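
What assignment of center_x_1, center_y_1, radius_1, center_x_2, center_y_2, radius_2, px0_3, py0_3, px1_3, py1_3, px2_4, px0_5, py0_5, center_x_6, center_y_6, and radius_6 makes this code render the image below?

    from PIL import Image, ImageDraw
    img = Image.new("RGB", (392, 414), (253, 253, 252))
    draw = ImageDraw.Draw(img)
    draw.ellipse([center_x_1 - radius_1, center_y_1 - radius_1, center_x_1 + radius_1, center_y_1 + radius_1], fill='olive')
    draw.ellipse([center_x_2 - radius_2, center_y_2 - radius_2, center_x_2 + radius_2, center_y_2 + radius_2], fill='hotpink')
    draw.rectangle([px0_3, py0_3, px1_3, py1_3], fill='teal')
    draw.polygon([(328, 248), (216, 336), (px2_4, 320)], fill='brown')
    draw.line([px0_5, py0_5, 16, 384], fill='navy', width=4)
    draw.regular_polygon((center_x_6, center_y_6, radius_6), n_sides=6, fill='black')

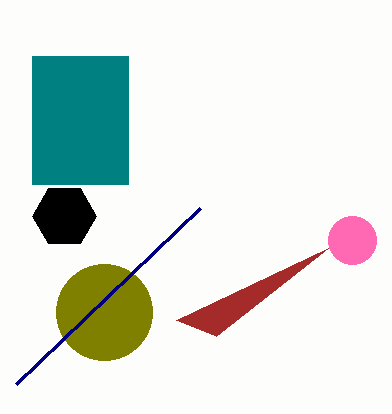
center_x_1 = 104, center_y_1 = 312, radius_1 = 48, center_x_2 = 352, center_y_2 = 240, radius_2 = 24, px0_3 = 32, py0_3 = 56, px1_3 = 128, py1_3 = 184, px2_4 = 176, px0_5 = 200, py0_5 = 208, center_x_6 = 64, center_y_6 = 216, radius_6 = 32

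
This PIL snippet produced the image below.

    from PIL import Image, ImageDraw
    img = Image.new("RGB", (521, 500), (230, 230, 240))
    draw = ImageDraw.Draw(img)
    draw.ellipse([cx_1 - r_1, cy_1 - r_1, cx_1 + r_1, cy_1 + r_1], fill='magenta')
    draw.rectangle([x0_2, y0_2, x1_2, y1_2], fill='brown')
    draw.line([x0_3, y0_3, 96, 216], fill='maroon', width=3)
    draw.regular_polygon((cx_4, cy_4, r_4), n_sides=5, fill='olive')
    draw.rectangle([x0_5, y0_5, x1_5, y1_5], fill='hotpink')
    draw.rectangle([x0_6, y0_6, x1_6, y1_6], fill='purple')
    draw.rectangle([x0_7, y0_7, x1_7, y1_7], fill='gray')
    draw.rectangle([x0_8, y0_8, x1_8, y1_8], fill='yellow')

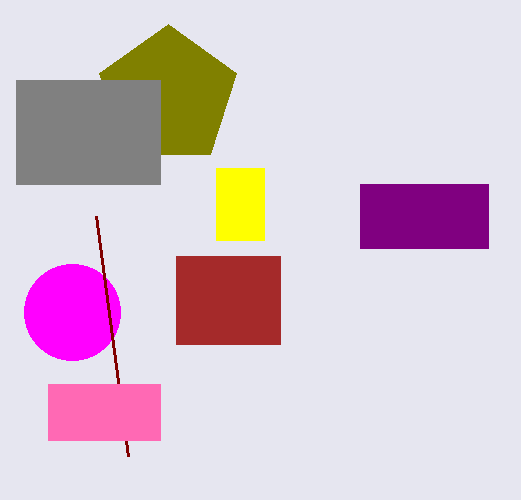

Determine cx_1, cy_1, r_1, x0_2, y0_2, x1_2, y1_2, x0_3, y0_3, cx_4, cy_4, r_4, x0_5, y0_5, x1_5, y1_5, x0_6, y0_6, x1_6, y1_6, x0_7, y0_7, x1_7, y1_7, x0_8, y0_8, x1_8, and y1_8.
cx_1 = 72
cy_1 = 312
r_1 = 48
x0_2 = 176
y0_2 = 256
x1_2 = 280
y1_2 = 344
x0_3 = 128
y0_3 = 456
cx_4 = 168
cy_4 = 96
r_4 = 72
x0_5 = 48
y0_5 = 384
x1_5 = 160
y1_5 = 440
x0_6 = 360
y0_6 = 184
x1_6 = 488
y1_6 = 248
x0_7 = 16
y0_7 = 80
x1_7 = 160
y1_7 = 184
x0_8 = 216
y0_8 = 168
x1_8 = 264
y1_8 = 240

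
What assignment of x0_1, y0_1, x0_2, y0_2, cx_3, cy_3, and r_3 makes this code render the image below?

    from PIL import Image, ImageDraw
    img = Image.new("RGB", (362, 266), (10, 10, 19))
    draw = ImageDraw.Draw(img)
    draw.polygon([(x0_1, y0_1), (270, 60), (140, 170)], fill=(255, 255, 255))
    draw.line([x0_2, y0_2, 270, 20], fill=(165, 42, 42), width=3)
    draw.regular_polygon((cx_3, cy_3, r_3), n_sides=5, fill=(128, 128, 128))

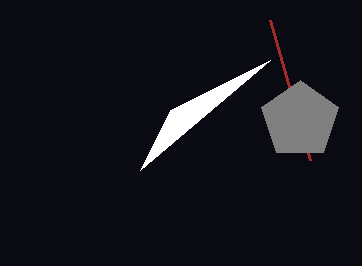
x0_1 = 170
y0_1 = 110
x0_2 = 310
y0_2 = 160
cx_3 = 300
cy_3 = 120
r_3 = 40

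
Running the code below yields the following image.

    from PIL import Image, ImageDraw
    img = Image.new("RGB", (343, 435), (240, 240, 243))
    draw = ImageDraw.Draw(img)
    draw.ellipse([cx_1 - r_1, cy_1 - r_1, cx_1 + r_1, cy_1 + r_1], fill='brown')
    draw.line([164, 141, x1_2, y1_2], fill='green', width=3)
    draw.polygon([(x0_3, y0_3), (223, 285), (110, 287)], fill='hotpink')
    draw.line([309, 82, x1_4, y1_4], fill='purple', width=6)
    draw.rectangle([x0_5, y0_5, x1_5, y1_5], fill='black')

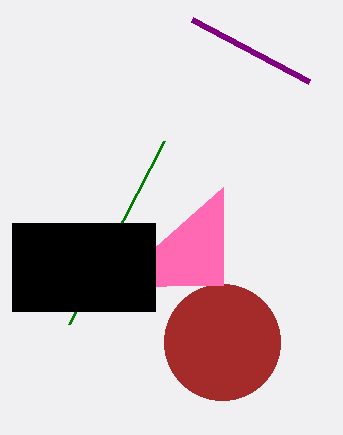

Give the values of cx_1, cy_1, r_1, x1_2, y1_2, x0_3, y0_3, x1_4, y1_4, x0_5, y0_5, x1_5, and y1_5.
cx_1 = 222, cy_1 = 342, r_1 = 58, x1_2 = 69, y1_2 = 324, x0_3 = 223, y0_3 = 187, x1_4 = 192, y1_4 = 20, x0_5 = 12, y0_5 = 223, x1_5 = 155, y1_5 = 311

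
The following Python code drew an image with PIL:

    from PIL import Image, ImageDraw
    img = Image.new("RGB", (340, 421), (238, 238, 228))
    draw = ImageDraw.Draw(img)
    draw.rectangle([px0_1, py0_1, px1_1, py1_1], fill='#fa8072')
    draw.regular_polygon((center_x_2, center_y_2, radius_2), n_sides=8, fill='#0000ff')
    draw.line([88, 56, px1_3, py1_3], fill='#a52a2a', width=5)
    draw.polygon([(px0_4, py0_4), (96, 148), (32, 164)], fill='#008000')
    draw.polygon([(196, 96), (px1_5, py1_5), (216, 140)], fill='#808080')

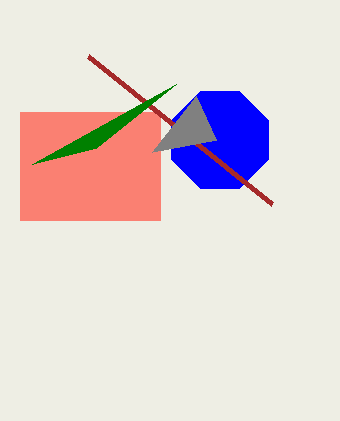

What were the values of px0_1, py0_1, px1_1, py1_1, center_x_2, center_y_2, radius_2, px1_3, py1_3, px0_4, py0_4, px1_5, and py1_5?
px0_1 = 20, py0_1 = 112, px1_1 = 160, py1_1 = 220, center_x_2 = 220, center_y_2 = 140, radius_2 = 52, px1_3 = 272, py1_3 = 204, px0_4 = 176, py0_4 = 84, px1_5 = 152, py1_5 = 152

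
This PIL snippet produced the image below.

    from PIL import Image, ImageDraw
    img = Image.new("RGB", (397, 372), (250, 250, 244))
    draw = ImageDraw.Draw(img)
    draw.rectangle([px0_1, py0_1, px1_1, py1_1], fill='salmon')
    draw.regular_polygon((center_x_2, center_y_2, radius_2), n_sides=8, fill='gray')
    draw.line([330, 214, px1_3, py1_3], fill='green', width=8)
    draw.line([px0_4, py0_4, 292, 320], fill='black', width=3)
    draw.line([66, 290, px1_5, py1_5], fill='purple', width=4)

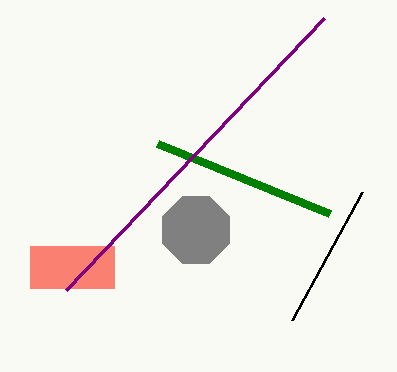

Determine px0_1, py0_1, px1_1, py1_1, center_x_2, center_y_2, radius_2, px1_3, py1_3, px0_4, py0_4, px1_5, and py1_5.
px0_1 = 30, py0_1 = 246, px1_1 = 114, py1_1 = 288, center_x_2 = 196, center_y_2 = 230, radius_2 = 36, px1_3 = 158, py1_3 = 144, px0_4 = 362, py0_4 = 192, px1_5 = 324, py1_5 = 18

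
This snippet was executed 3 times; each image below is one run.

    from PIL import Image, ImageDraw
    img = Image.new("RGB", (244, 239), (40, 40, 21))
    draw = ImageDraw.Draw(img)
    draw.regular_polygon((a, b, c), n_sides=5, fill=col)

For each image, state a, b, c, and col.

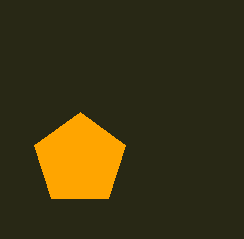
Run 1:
a = 80, b = 160, c = 48, col = 'orange'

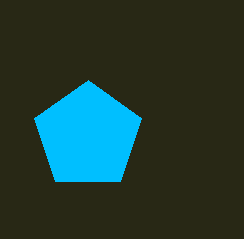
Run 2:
a = 88
b = 136
c = 56
col = 'deepskyblue'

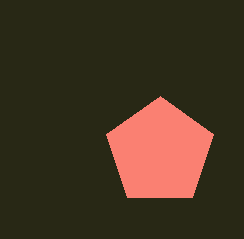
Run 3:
a = 160, b = 152, c = 56, col = 'salmon'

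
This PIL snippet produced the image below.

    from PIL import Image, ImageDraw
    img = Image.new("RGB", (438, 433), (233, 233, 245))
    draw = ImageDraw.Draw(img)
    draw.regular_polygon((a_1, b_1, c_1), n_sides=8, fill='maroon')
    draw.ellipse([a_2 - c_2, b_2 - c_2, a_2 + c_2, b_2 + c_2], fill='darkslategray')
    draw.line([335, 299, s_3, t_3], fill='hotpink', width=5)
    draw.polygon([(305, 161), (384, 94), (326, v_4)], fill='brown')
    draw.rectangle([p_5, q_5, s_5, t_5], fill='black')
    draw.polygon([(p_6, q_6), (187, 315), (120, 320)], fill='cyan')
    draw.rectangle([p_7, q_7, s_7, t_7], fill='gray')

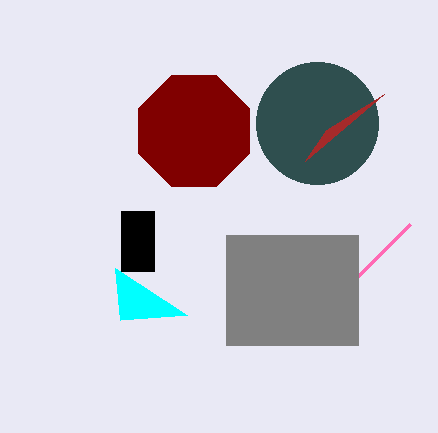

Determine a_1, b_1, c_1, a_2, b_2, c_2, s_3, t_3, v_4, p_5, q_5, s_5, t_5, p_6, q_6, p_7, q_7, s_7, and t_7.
a_1 = 194, b_1 = 131, c_1 = 60, a_2 = 317, b_2 = 123, c_2 = 61, s_3 = 410, t_3 = 224, v_4 = 130, p_5 = 121, q_5 = 211, s_5 = 154, t_5 = 271, p_6 = 115, q_6 = 268, p_7 = 226, q_7 = 235, s_7 = 358, t_7 = 345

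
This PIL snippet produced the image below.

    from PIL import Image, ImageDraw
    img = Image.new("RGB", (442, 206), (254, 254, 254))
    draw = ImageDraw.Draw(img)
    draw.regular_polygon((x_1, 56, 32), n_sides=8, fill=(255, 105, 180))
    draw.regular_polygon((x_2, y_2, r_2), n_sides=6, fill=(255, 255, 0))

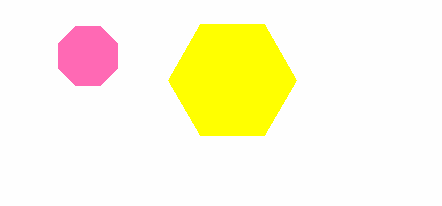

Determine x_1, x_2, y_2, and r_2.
x_1 = 88; x_2 = 232; y_2 = 80; r_2 = 64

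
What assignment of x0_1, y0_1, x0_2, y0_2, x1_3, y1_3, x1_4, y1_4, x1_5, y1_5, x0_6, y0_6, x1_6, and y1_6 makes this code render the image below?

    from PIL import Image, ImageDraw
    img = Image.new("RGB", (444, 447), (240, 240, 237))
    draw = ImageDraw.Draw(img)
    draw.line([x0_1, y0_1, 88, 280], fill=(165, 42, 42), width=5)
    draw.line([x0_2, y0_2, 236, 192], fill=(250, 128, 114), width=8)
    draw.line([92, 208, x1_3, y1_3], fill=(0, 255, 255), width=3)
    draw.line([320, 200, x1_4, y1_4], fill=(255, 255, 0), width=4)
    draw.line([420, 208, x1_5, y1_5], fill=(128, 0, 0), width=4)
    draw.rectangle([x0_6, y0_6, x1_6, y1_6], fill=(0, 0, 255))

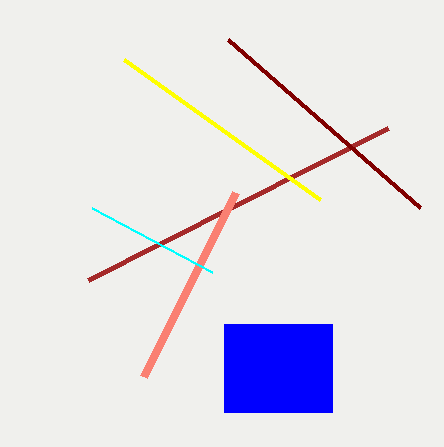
x0_1 = 388, y0_1 = 128, x0_2 = 144, y0_2 = 376, x1_3 = 212, y1_3 = 272, x1_4 = 124, y1_4 = 60, x1_5 = 228, y1_5 = 40, x0_6 = 224, y0_6 = 324, x1_6 = 332, y1_6 = 412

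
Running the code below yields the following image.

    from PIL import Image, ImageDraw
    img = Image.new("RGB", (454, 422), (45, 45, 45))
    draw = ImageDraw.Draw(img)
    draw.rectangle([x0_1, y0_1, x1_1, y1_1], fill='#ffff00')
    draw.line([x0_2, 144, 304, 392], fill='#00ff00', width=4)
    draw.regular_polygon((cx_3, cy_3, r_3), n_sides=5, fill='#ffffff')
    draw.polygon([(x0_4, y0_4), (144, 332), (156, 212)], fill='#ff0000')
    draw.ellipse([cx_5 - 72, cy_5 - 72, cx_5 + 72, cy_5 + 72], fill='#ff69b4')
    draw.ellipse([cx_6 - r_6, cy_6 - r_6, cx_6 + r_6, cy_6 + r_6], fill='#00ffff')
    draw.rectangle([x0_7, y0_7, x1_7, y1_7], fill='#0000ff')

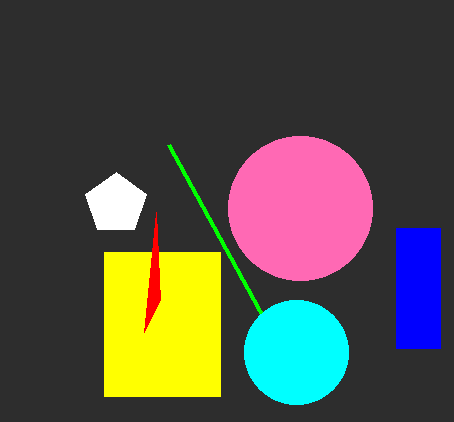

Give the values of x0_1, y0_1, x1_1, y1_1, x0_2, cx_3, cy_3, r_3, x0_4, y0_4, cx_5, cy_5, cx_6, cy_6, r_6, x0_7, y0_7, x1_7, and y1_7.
x0_1 = 104, y0_1 = 252, x1_1 = 220, y1_1 = 396, x0_2 = 168, cx_3 = 116, cy_3 = 204, r_3 = 32, x0_4 = 160, y0_4 = 300, cx_5 = 300, cy_5 = 208, cx_6 = 296, cy_6 = 352, r_6 = 52, x0_7 = 396, y0_7 = 228, x1_7 = 440, y1_7 = 348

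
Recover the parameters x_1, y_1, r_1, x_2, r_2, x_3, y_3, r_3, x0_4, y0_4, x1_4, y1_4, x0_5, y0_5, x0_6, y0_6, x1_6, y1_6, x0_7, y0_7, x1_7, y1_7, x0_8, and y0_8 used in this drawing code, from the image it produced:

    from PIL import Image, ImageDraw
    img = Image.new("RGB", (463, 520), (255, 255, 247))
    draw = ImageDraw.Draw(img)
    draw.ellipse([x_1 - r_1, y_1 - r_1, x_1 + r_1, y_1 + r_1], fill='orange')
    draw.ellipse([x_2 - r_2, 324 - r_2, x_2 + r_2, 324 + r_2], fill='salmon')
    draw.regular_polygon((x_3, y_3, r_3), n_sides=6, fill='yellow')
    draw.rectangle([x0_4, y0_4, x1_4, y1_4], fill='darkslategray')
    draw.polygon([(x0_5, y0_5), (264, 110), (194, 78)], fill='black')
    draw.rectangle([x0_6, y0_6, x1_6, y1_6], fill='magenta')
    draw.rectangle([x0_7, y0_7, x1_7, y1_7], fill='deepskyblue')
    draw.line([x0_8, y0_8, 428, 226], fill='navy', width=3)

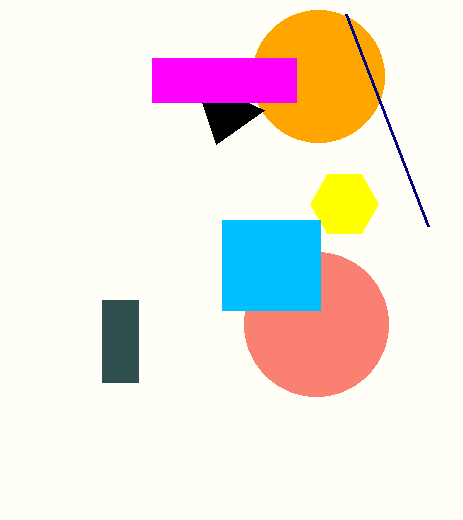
x_1 = 318, y_1 = 76, r_1 = 66, x_2 = 316, r_2 = 72, x_3 = 344, y_3 = 204, r_3 = 34, x0_4 = 102, y0_4 = 300, x1_4 = 138, y1_4 = 382, x0_5 = 216, y0_5 = 144, x0_6 = 152, y0_6 = 58, x1_6 = 296, y1_6 = 102, x0_7 = 222, y0_7 = 220, x1_7 = 320, y1_7 = 310, x0_8 = 346, y0_8 = 14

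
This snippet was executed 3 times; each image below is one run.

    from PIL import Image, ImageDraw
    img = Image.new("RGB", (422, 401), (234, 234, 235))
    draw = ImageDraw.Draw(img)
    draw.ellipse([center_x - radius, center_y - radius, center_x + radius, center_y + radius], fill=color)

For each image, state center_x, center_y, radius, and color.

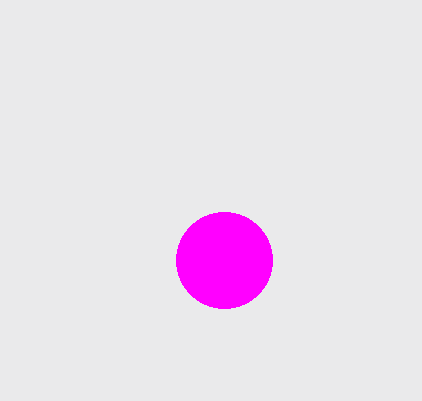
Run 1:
center_x = 224, center_y = 260, radius = 48, color = 'magenta'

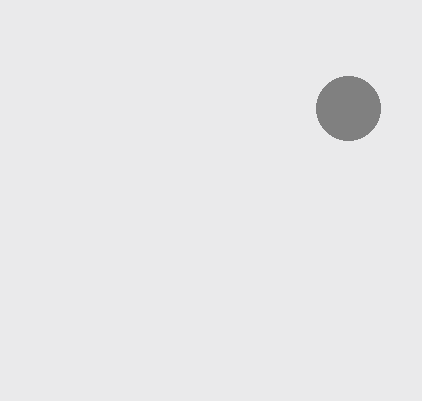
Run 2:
center_x = 348; center_y = 108; radius = 32; color = 'gray'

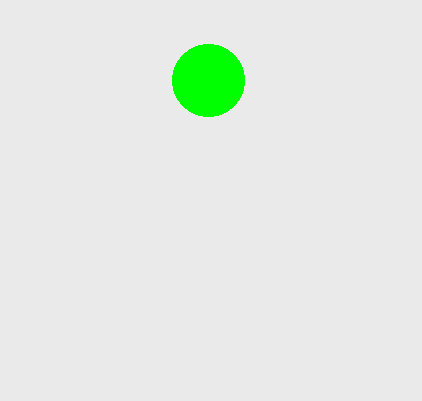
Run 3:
center_x = 208, center_y = 80, radius = 36, color = 'lime'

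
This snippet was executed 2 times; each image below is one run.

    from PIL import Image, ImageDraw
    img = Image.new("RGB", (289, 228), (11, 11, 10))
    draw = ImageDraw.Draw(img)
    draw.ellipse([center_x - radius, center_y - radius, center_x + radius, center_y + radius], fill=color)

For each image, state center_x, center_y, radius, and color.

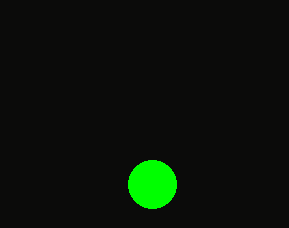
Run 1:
center_x = 152; center_y = 184; radius = 24; color = 'lime'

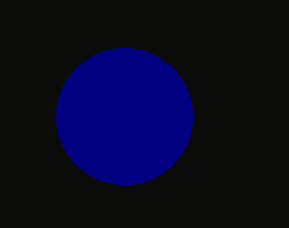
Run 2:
center_x = 124; center_y = 116; radius = 68; color = 'navy'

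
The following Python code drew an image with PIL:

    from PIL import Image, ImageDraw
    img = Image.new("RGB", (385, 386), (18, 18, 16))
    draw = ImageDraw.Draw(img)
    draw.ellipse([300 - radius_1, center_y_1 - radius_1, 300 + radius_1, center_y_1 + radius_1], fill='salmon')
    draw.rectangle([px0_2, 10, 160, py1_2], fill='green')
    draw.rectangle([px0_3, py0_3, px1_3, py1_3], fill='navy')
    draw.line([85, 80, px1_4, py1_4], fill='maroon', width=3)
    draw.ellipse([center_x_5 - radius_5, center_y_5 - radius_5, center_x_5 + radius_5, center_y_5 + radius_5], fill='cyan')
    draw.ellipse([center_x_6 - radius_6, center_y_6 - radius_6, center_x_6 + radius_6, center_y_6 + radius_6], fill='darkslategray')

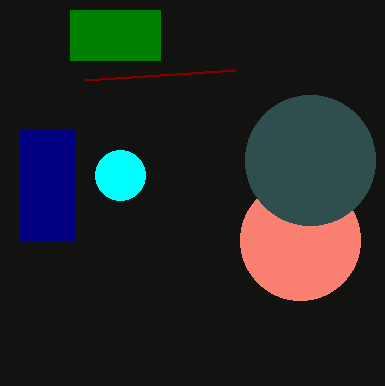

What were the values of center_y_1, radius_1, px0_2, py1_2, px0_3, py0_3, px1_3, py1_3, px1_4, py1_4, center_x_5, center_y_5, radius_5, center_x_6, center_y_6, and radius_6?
center_y_1 = 240
radius_1 = 60
px0_2 = 70
py1_2 = 60
px0_3 = 20
py0_3 = 130
px1_3 = 75
py1_3 = 240
px1_4 = 235
py1_4 = 70
center_x_5 = 120
center_y_5 = 175
radius_5 = 25
center_x_6 = 310
center_y_6 = 160
radius_6 = 65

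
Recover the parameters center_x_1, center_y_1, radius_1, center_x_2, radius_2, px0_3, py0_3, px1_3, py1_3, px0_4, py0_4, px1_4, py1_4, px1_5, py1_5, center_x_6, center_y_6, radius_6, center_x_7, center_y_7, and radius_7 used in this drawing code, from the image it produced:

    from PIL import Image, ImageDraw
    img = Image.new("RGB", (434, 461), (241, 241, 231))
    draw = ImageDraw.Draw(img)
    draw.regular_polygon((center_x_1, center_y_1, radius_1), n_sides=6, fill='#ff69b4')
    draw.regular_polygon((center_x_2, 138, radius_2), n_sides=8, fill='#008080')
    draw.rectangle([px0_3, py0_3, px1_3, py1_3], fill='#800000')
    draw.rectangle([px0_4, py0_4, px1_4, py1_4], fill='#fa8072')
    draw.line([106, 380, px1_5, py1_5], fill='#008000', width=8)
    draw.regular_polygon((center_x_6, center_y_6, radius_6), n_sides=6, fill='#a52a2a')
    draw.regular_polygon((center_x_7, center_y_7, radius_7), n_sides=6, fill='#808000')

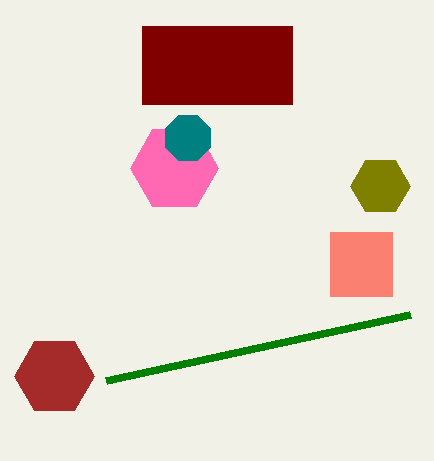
center_x_1 = 174; center_y_1 = 168; radius_1 = 44; center_x_2 = 188; radius_2 = 24; px0_3 = 142; py0_3 = 26; px1_3 = 292; py1_3 = 104; px0_4 = 330; py0_4 = 232; px1_4 = 392; py1_4 = 296; px1_5 = 410; py1_5 = 314; center_x_6 = 54; center_y_6 = 376; radius_6 = 40; center_x_7 = 380; center_y_7 = 186; radius_7 = 30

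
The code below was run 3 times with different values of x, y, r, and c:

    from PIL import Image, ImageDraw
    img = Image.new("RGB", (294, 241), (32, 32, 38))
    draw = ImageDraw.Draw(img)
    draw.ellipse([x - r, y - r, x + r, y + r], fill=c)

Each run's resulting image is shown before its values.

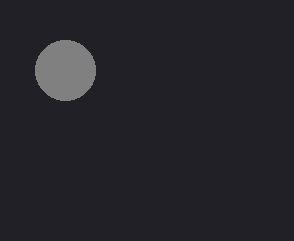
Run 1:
x = 65; y = 70; r = 30; c = 'gray'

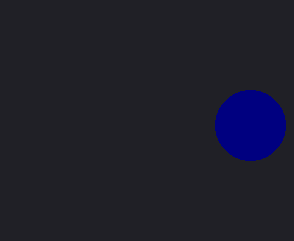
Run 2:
x = 250
y = 125
r = 35
c = 'navy'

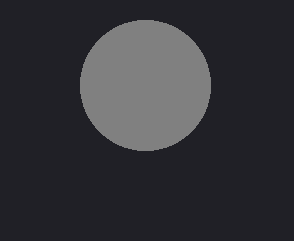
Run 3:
x = 145, y = 85, r = 65, c = 'gray'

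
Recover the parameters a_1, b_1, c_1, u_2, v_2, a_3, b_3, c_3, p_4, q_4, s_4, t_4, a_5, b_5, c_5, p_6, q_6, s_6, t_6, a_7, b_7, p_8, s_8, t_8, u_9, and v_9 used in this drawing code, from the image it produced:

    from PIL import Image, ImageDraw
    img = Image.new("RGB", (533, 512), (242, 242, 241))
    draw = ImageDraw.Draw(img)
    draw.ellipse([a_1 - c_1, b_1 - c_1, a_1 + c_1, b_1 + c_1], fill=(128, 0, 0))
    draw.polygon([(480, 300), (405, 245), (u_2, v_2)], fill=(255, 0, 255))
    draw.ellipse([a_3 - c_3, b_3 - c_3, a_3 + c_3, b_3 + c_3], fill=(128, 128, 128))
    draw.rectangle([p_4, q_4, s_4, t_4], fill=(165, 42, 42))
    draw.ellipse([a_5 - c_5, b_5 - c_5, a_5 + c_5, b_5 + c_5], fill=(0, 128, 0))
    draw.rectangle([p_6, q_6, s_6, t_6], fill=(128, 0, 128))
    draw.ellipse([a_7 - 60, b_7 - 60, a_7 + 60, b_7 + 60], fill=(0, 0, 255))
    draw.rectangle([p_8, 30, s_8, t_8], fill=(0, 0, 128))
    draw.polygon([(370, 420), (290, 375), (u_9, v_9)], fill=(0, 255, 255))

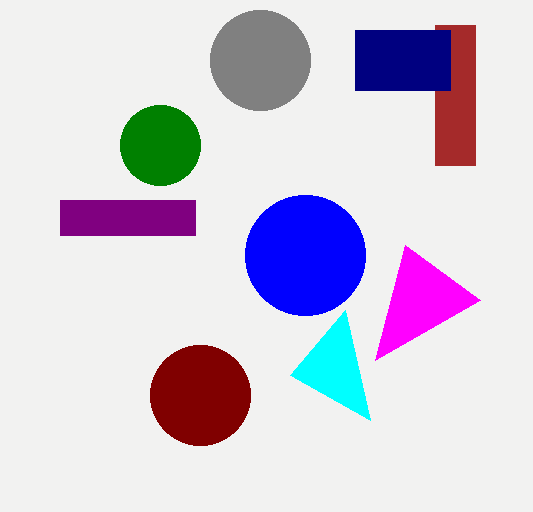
a_1 = 200; b_1 = 395; c_1 = 50; u_2 = 375; v_2 = 360; a_3 = 260; b_3 = 60; c_3 = 50; p_4 = 435; q_4 = 25; s_4 = 475; t_4 = 165; a_5 = 160; b_5 = 145; c_5 = 40; p_6 = 60; q_6 = 200; s_6 = 195; t_6 = 235; a_7 = 305; b_7 = 255; p_8 = 355; s_8 = 450; t_8 = 90; u_9 = 345; v_9 = 310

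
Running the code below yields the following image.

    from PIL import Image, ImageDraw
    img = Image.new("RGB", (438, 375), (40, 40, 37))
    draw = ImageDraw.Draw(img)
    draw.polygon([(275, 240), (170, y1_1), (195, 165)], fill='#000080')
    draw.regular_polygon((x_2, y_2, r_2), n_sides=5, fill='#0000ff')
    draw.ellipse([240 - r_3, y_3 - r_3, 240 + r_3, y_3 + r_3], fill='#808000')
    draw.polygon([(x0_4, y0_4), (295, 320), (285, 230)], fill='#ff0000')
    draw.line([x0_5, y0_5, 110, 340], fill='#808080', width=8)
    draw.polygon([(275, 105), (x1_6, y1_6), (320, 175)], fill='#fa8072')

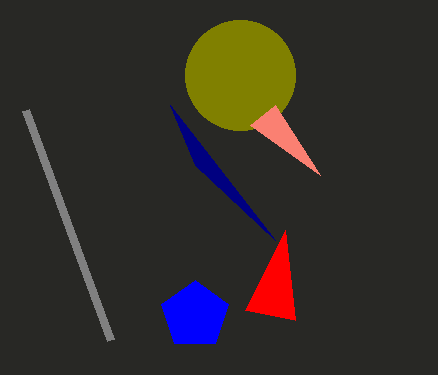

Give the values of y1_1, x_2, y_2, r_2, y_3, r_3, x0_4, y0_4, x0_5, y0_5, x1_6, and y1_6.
y1_1 = 105; x_2 = 195; y_2 = 315; r_2 = 35; y_3 = 75; r_3 = 55; x0_4 = 245; y0_4 = 310; x0_5 = 25; y0_5 = 110; x1_6 = 250; y1_6 = 125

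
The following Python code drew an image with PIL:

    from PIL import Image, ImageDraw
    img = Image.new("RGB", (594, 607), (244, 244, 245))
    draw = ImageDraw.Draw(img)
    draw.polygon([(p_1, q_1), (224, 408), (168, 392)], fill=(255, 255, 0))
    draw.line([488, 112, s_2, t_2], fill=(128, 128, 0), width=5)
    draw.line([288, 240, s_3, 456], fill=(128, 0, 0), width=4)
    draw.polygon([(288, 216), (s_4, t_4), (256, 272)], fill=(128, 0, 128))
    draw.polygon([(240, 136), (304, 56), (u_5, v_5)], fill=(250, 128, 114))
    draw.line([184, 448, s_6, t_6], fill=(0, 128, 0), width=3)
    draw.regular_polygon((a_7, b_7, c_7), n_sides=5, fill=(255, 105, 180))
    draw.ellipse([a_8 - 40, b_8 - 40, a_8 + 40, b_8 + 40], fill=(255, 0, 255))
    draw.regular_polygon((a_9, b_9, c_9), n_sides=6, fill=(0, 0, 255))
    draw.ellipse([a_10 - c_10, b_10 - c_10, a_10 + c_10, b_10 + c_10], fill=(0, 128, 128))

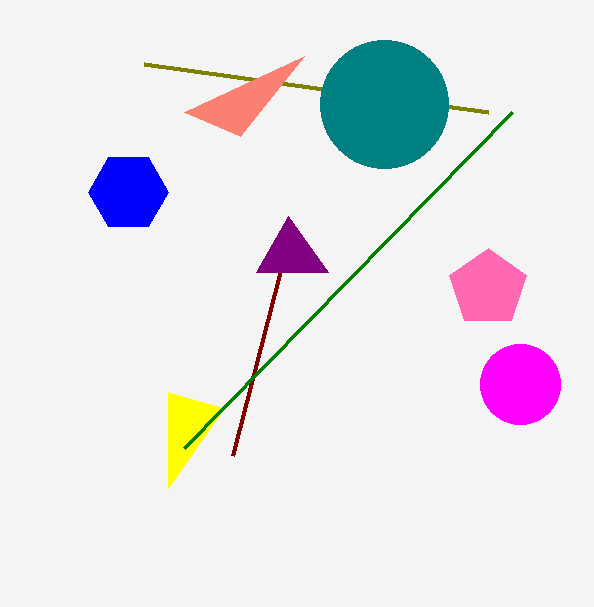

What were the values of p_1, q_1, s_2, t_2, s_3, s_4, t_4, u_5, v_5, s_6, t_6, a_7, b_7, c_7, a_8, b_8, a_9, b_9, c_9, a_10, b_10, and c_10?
p_1 = 168
q_1 = 488
s_2 = 144
t_2 = 64
s_3 = 232
s_4 = 328
t_4 = 272
u_5 = 184
v_5 = 112
s_6 = 512
t_6 = 112
a_7 = 488
b_7 = 288
c_7 = 40
a_8 = 520
b_8 = 384
a_9 = 128
b_9 = 192
c_9 = 40
a_10 = 384
b_10 = 104
c_10 = 64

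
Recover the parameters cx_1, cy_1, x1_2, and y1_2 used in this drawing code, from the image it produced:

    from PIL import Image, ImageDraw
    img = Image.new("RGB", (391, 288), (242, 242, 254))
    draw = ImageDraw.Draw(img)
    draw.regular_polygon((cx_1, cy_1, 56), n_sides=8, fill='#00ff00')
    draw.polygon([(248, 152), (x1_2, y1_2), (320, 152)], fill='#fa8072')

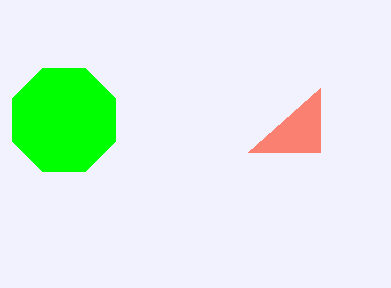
cx_1 = 64
cy_1 = 120
x1_2 = 320
y1_2 = 88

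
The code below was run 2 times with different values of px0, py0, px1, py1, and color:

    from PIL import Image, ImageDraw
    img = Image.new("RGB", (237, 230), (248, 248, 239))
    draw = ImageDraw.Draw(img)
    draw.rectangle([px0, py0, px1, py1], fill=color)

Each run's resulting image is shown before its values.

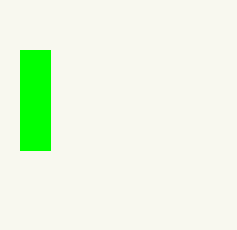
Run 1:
px0 = 20; py0 = 50; px1 = 50; py1 = 150; color = 'lime'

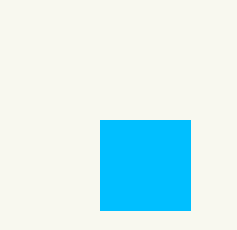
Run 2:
px0 = 100
py0 = 120
px1 = 190
py1 = 210
color = 'deepskyblue'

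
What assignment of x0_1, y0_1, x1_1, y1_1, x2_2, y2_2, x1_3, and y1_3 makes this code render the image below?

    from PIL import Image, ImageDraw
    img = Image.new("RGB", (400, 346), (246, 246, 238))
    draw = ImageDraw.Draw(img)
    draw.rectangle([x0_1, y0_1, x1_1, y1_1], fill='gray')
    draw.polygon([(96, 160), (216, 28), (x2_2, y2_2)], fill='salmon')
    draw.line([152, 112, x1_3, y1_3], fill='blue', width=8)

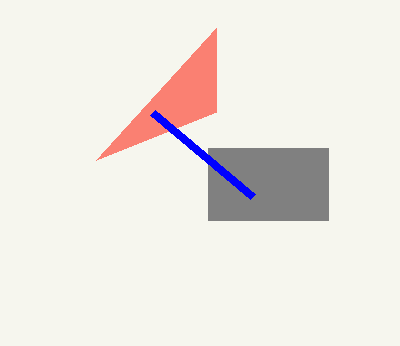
x0_1 = 208, y0_1 = 148, x1_1 = 328, y1_1 = 220, x2_2 = 216, y2_2 = 112, x1_3 = 252, y1_3 = 196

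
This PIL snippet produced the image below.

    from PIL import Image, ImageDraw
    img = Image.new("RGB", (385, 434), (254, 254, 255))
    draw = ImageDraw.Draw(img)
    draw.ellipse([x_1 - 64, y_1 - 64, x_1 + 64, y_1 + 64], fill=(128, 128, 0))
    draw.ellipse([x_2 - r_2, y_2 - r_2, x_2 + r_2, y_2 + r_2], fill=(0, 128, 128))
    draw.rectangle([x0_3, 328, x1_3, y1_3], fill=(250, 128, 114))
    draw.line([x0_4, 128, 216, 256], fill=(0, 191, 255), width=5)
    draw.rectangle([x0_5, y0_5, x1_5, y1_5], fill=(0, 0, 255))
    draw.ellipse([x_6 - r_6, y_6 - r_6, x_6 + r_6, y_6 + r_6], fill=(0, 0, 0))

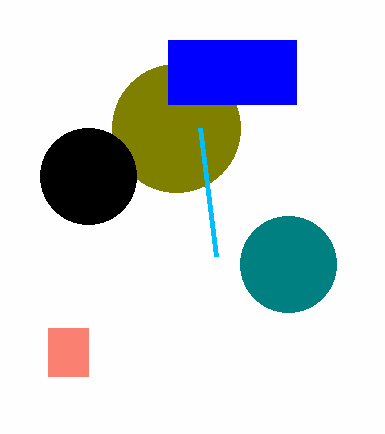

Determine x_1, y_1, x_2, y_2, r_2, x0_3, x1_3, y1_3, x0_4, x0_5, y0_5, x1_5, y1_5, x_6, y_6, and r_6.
x_1 = 176; y_1 = 128; x_2 = 288; y_2 = 264; r_2 = 48; x0_3 = 48; x1_3 = 88; y1_3 = 376; x0_4 = 200; x0_5 = 168; y0_5 = 40; x1_5 = 296; y1_5 = 104; x_6 = 88; y_6 = 176; r_6 = 48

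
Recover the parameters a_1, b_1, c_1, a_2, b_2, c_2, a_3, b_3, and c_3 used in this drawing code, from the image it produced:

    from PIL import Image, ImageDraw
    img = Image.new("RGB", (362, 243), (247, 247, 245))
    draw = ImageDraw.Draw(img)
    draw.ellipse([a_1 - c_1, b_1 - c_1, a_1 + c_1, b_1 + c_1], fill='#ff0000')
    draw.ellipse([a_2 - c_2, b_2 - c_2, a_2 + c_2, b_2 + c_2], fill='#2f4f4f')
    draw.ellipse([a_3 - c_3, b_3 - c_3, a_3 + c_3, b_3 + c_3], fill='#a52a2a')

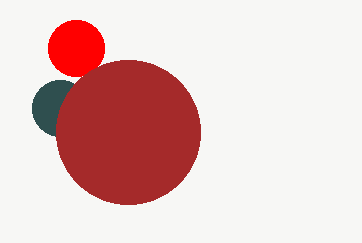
a_1 = 76
b_1 = 48
c_1 = 28
a_2 = 60
b_2 = 108
c_2 = 28
a_3 = 128
b_3 = 132
c_3 = 72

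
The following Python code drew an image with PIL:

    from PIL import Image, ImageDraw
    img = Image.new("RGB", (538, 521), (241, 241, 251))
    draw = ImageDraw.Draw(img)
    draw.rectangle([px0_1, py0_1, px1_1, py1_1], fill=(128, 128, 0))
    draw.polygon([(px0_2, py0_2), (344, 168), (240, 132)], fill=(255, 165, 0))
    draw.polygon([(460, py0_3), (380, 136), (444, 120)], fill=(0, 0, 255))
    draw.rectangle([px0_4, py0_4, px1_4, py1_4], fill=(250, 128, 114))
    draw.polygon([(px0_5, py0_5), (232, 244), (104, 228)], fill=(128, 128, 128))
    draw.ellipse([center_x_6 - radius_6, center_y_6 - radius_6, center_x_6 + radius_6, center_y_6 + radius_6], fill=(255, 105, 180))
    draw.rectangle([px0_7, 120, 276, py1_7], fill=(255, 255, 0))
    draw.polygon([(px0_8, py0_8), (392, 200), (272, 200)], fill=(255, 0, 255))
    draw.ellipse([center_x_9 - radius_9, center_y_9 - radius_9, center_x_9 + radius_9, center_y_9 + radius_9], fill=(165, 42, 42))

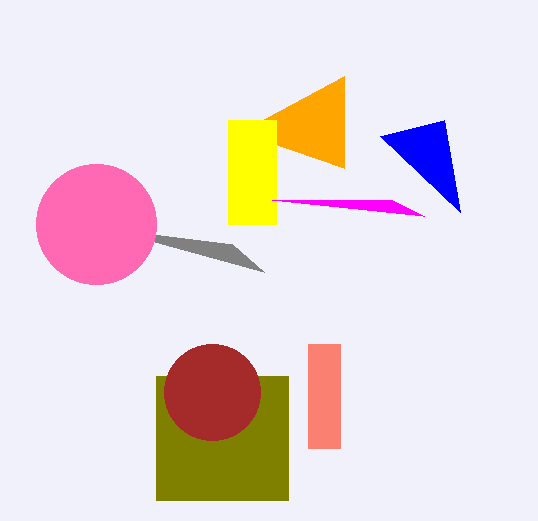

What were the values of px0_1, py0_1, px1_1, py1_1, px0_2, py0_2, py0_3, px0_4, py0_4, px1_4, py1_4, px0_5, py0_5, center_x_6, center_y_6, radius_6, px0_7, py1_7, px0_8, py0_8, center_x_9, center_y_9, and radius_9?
px0_1 = 156
py0_1 = 376
px1_1 = 288
py1_1 = 500
px0_2 = 344
py0_2 = 76
py0_3 = 212
px0_4 = 308
py0_4 = 344
px1_4 = 340
py1_4 = 448
px0_5 = 264
py0_5 = 272
center_x_6 = 96
center_y_6 = 224
radius_6 = 60
px0_7 = 228
py1_7 = 224
px0_8 = 424
py0_8 = 216
center_x_9 = 212
center_y_9 = 392
radius_9 = 48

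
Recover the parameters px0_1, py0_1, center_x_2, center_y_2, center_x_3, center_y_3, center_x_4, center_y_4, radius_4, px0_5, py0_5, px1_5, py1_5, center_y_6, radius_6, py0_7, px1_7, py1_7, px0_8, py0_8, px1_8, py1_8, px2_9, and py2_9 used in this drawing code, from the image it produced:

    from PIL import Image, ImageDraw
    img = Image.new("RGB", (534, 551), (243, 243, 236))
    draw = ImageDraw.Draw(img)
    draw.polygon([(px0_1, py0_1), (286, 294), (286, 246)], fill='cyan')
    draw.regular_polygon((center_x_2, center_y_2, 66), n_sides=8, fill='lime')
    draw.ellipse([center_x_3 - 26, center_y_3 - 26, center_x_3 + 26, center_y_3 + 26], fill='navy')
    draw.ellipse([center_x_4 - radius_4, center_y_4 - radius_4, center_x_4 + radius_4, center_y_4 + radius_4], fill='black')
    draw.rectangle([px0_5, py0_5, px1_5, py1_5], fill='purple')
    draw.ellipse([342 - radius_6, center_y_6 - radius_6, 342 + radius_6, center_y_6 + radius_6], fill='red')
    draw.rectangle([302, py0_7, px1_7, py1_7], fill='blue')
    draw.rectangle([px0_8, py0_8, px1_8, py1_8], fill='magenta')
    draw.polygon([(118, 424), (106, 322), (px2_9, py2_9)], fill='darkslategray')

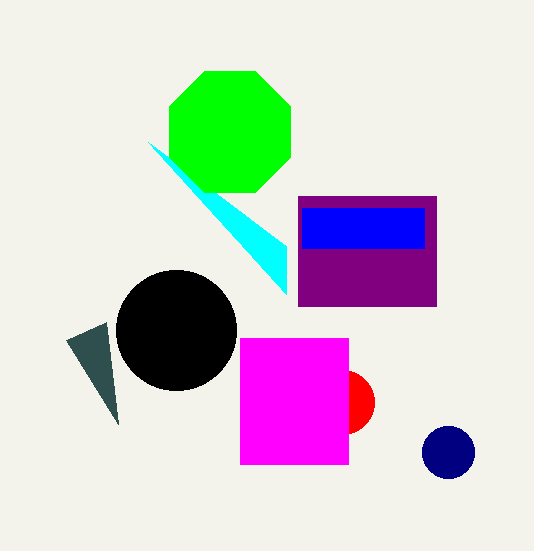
px0_1 = 148; py0_1 = 142; center_x_2 = 230; center_y_2 = 132; center_x_3 = 448; center_y_3 = 452; center_x_4 = 176; center_y_4 = 330; radius_4 = 60; px0_5 = 298; py0_5 = 196; px1_5 = 436; py1_5 = 306; center_y_6 = 402; radius_6 = 32; py0_7 = 208; px1_7 = 424; py1_7 = 248; px0_8 = 240; py0_8 = 338; px1_8 = 348; py1_8 = 464; px2_9 = 66; py2_9 = 340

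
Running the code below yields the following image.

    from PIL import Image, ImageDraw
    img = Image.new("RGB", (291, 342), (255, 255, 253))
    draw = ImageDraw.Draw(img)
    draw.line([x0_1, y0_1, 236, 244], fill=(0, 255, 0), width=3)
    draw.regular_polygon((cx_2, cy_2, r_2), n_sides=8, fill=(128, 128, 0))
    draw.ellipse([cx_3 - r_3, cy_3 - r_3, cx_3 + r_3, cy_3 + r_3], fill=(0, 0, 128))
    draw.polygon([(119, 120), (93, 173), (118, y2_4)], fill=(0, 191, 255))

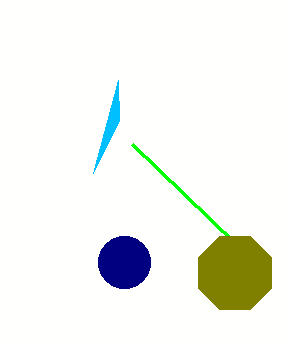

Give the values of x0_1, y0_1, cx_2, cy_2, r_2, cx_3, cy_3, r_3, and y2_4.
x0_1 = 132
y0_1 = 144
cx_2 = 235
cy_2 = 273
r_2 = 40
cx_3 = 124
cy_3 = 262
r_3 = 26
y2_4 = 80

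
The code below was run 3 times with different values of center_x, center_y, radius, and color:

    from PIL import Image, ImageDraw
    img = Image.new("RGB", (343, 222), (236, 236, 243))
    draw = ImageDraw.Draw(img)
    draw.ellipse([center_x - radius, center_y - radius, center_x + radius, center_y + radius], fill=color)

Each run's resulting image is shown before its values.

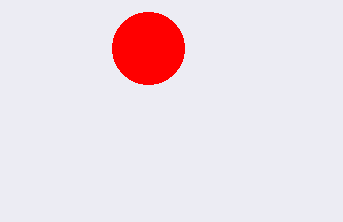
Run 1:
center_x = 148; center_y = 48; radius = 36; color = 'red'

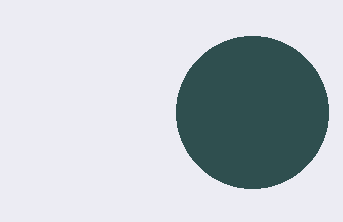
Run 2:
center_x = 252, center_y = 112, radius = 76, color = 'darkslategray'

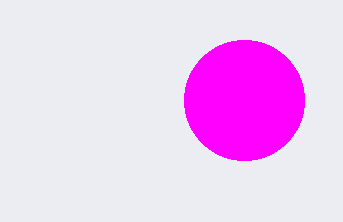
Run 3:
center_x = 244, center_y = 100, radius = 60, color = 'magenta'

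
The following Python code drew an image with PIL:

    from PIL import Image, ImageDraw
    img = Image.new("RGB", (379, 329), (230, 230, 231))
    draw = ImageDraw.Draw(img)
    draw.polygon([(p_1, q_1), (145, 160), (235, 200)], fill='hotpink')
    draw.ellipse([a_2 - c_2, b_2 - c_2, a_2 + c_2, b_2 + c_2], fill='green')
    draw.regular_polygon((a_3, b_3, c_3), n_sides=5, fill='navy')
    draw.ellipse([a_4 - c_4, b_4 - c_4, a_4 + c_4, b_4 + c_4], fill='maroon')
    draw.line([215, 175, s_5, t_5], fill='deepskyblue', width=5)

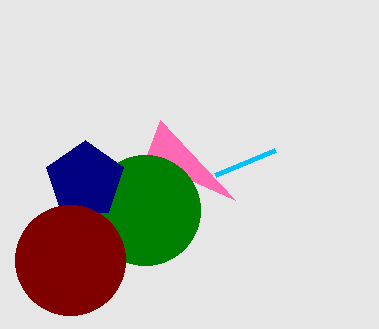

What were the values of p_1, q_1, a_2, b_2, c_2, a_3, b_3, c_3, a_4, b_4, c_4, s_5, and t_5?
p_1 = 160, q_1 = 120, a_2 = 145, b_2 = 210, c_2 = 55, a_3 = 85, b_3 = 180, c_3 = 40, a_4 = 70, b_4 = 260, c_4 = 55, s_5 = 275, t_5 = 150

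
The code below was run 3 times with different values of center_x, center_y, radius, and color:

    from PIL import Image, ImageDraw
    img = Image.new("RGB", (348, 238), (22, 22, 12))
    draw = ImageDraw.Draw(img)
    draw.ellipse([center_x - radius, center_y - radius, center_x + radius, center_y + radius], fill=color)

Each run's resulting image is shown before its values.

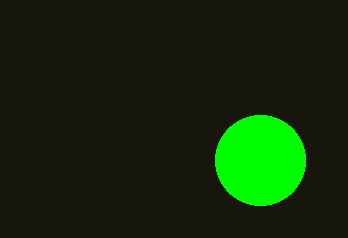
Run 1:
center_x = 260
center_y = 160
radius = 45
color = 'lime'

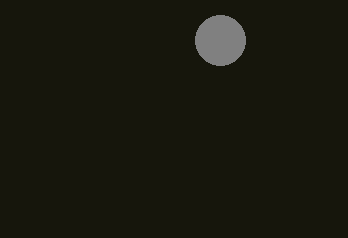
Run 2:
center_x = 220, center_y = 40, radius = 25, color = 'gray'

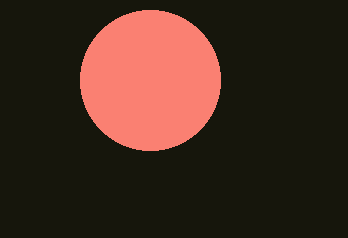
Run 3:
center_x = 150
center_y = 80
radius = 70
color = 'salmon'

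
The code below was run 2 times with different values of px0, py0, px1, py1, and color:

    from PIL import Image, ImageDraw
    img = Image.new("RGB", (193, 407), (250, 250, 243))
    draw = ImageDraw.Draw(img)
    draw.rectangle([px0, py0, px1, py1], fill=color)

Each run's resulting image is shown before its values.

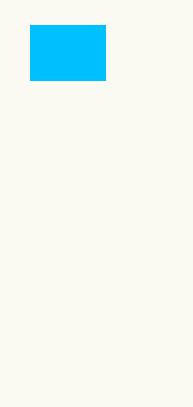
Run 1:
px0 = 30, py0 = 25, px1 = 105, py1 = 80, color = 'deepskyblue'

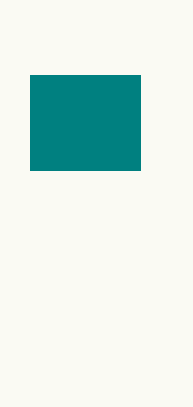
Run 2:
px0 = 30; py0 = 75; px1 = 140; py1 = 170; color = 'teal'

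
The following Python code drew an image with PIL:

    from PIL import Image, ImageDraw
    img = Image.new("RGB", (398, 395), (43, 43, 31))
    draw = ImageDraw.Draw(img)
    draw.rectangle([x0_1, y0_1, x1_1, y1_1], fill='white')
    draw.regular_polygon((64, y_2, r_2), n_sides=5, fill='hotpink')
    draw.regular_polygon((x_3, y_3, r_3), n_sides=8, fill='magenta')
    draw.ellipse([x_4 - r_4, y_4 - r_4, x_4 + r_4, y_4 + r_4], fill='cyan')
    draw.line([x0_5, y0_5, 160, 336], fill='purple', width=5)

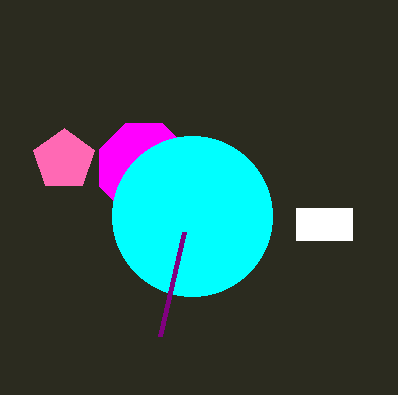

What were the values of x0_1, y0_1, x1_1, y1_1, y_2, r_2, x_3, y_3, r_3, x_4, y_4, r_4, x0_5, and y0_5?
x0_1 = 296
y0_1 = 208
x1_1 = 352
y1_1 = 240
y_2 = 160
r_2 = 32
x_3 = 144
y_3 = 168
r_3 = 48
x_4 = 192
y_4 = 216
r_4 = 80
x0_5 = 184
y0_5 = 232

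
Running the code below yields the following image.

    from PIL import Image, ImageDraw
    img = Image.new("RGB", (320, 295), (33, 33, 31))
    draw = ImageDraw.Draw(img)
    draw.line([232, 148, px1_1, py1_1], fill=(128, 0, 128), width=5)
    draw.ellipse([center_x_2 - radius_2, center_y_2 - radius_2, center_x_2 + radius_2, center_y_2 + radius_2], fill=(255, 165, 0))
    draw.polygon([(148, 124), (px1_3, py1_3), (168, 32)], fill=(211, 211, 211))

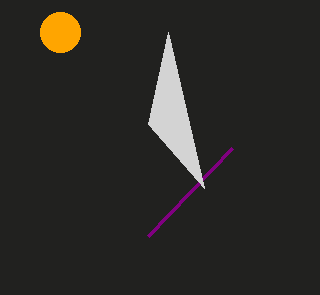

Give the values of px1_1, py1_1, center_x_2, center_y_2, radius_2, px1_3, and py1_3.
px1_1 = 148; py1_1 = 236; center_x_2 = 60; center_y_2 = 32; radius_2 = 20; px1_3 = 204; py1_3 = 188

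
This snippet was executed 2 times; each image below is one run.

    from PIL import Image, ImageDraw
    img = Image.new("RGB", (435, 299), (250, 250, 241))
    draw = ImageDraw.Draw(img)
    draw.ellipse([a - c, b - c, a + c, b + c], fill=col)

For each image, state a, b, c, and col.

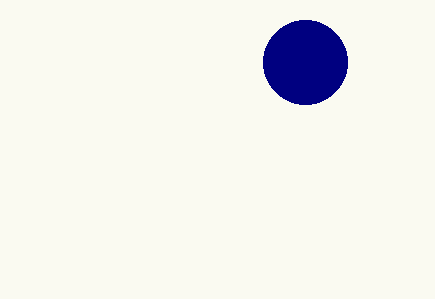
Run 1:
a = 305
b = 62
c = 42
col = 'navy'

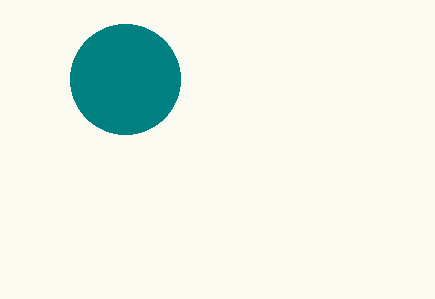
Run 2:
a = 125
b = 79
c = 55
col = 'teal'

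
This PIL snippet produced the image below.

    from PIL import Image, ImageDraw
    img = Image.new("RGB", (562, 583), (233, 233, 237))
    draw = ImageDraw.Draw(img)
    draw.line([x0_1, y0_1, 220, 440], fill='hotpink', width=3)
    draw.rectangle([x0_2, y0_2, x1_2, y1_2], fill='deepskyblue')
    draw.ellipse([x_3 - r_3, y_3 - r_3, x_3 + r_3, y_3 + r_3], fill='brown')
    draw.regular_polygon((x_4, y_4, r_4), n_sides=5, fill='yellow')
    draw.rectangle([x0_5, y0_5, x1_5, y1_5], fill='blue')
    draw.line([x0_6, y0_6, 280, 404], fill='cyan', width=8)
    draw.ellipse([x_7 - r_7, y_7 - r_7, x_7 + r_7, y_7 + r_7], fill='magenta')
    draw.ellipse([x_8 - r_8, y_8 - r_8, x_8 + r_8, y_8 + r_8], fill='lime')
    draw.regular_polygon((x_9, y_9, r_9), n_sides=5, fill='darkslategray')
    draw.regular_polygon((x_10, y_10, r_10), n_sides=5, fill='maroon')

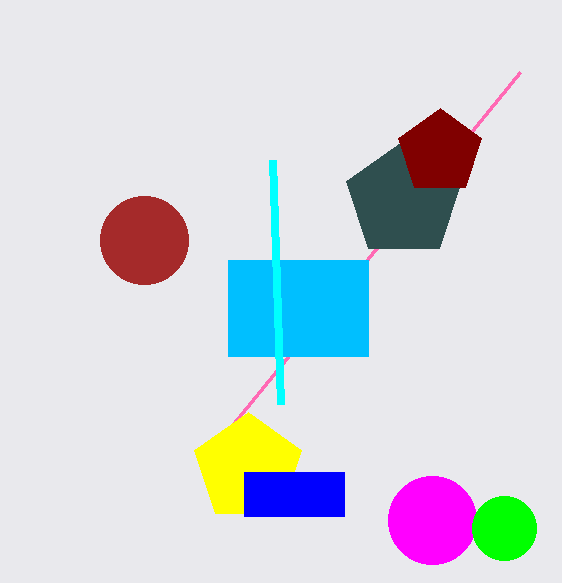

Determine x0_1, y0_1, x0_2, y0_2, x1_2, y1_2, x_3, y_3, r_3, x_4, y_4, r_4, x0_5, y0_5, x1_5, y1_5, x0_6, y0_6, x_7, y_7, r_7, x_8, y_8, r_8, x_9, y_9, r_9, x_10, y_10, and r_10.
x0_1 = 520, y0_1 = 72, x0_2 = 228, y0_2 = 260, x1_2 = 368, y1_2 = 356, x_3 = 144, y_3 = 240, r_3 = 44, x_4 = 248, y_4 = 468, r_4 = 56, x0_5 = 244, y0_5 = 472, x1_5 = 344, y1_5 = 516, x0_6 = 272, y0_6 = 160, x_7 = 432, y_7 = 520, r_7 = 44, x_8 = 504, y_8 = 528, r_8 = 32, x_9 = 404, y_9 = 200, r_9 = 60, x_10 = 440, y_10 = 152, r_10 = 44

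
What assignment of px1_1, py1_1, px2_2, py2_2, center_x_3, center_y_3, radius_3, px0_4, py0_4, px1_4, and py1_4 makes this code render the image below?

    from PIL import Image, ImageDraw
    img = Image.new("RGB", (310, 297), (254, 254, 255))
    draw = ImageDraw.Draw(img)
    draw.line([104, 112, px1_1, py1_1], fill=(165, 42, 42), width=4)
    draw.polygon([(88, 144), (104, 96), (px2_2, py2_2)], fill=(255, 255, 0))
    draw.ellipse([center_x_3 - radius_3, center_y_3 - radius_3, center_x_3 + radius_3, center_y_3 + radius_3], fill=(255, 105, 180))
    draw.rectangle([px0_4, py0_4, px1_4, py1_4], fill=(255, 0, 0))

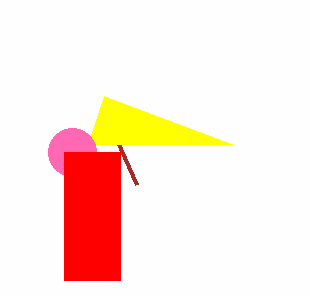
px1_1 = 136
py1_1 = 184
px2_2 = 232
py2_2 = 144
center_x_3 = 72
center_y_3 = 152
radius_3 = 24
px0_4 = 64
py0_4 = 152
px1_4 = 120
py1_4 = 280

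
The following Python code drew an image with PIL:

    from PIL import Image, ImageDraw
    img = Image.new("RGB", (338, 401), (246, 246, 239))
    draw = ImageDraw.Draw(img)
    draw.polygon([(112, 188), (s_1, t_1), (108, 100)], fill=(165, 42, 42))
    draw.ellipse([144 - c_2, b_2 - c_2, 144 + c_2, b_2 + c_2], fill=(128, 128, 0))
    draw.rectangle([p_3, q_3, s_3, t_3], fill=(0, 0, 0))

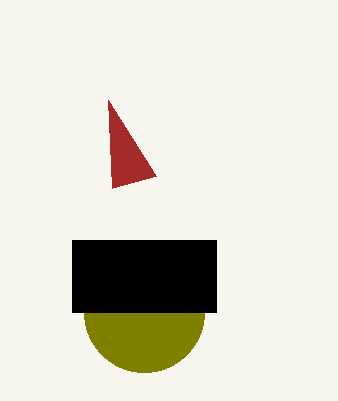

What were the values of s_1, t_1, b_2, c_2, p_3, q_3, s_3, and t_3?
s_1 = 156
t_1 = 176
b_2 = 312
c_2 = 60
p_3 = 72
q_3 = 240
s_3 = 216
t_3 = 312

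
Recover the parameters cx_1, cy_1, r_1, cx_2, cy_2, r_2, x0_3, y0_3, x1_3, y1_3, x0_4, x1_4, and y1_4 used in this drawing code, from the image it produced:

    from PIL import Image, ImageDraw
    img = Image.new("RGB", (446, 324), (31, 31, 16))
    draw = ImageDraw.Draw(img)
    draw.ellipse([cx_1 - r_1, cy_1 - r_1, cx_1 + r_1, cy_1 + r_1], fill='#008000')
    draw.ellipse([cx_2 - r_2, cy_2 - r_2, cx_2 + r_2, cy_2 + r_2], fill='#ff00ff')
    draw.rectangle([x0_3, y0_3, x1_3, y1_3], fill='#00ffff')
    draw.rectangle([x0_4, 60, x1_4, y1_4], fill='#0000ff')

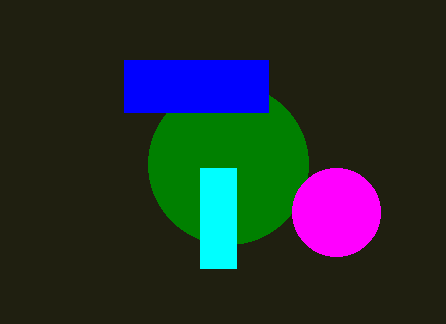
cx_1 = 228
cy_1 = 164
r_1 = 80
cx_2 = 336
cy_2 = 212
r_2 = 44
x0_3 = 200
y0_3 = 168
x1_3 = 236
y1_3 = 268
x0_4 = 124
x1_4 = 268
y1_4 = 112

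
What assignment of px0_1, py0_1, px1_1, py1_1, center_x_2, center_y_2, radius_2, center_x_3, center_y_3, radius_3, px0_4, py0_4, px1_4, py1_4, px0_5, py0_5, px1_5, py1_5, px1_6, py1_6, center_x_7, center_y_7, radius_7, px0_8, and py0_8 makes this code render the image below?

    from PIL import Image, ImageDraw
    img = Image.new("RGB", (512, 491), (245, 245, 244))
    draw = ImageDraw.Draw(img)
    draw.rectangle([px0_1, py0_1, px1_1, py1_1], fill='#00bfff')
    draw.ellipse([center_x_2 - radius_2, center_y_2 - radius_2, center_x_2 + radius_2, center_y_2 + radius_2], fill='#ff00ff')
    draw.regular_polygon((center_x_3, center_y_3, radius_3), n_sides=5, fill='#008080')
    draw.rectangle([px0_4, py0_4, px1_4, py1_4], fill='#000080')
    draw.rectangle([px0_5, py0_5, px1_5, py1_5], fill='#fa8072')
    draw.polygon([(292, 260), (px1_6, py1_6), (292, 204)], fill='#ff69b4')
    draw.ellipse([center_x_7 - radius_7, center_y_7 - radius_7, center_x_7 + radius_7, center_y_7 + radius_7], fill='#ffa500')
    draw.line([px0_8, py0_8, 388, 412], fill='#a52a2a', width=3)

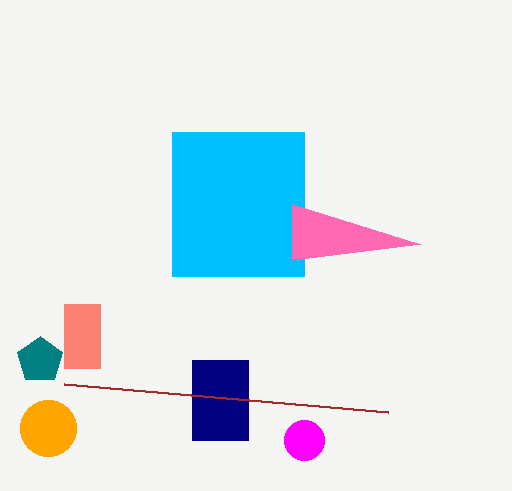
px0_1 = 172
py0_1 = 132
px1_1 = 304
py1_1 = 276
center_x_2 = 304
center_y_2 = 440
radius_2 = 20
center_x_3 = 40
center_y_3 = 360
radius_3 = 24
px0_4 = 192
py0_4 = 360
px1_4 = 248
py1_4 = 440
px0_5 = 64
py0_5 = 304
px1_5 = 100
py1_5 = 368
px1_6 = 420
py1_6 = 244
center_x_7 = 48
center_y_7 = 428
radius_7 = 28
px0_8 = 64
py0_8 = 384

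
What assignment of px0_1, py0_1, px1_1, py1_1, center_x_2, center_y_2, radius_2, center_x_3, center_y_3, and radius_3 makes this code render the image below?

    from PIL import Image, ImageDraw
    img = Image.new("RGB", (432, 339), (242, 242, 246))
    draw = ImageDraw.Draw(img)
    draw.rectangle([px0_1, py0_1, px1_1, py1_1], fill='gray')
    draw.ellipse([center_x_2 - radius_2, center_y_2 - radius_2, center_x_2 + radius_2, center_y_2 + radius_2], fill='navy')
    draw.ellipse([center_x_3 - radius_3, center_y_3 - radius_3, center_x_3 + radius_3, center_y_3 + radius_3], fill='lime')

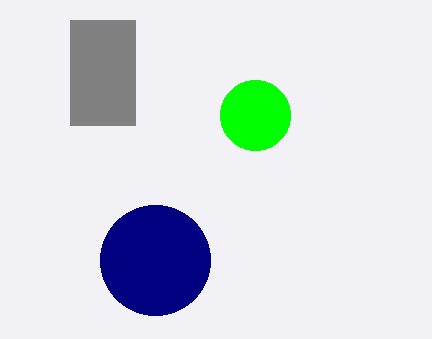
px0_1 = 70
py0_1 = 20
px1_1 = 135
py1_1 = 125
center_x_2 = 155
center_y_2 = 260
radius_2 = 55
center_x_3 = 255
center_y_3 = 115
radius_3 = 35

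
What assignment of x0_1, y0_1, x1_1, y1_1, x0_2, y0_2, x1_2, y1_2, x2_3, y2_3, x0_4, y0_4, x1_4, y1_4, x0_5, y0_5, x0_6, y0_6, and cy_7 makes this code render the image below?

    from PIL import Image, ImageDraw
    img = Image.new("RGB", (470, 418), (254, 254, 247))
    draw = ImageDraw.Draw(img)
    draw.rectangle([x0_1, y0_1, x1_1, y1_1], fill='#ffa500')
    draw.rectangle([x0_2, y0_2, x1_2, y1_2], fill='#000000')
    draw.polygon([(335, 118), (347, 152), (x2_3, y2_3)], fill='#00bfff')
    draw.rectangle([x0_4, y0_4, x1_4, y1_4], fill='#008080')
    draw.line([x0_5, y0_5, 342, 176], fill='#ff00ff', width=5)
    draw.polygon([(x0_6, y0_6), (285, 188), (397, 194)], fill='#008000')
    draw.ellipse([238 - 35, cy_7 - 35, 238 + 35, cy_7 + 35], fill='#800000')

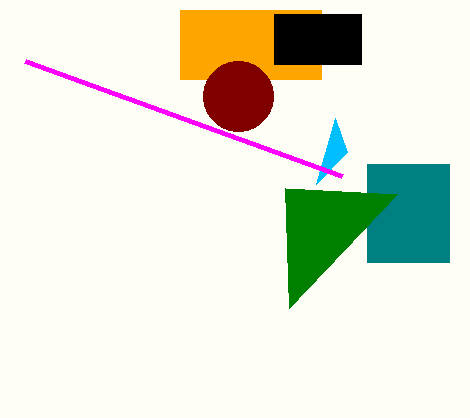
x0_1 = 180; y0_1 = 10; x1_1 = 321; y1_1 = 79; x0_2 = 274; y0_2 = 14; x1_2 = 361; y1_2 = 64; x2_3 = 316; y2_3 = 184; x0_4 = 367; y0_4 = 164; x1_4 = 449; y1_4 = 262; x0_5 = 25; y0_5 = 61; x0_6 = 289; y0_6 = 308; cy_7 = 96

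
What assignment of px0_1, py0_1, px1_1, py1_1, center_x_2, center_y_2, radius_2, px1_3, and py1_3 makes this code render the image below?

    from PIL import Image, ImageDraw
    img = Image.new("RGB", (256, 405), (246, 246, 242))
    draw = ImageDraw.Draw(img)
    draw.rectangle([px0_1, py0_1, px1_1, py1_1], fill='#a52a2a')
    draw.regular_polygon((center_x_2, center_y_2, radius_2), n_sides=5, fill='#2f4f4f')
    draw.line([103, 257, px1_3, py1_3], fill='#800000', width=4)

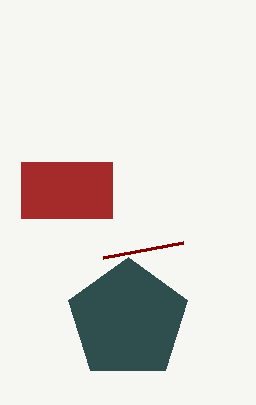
px0_1 = 21; py0_1 = 162; px1_1 = 112; py1_1 = 218; center_x_2 = 128; center_y_2 = 320; radius_2 = 63; px1_3 = 183; py1_3 = 242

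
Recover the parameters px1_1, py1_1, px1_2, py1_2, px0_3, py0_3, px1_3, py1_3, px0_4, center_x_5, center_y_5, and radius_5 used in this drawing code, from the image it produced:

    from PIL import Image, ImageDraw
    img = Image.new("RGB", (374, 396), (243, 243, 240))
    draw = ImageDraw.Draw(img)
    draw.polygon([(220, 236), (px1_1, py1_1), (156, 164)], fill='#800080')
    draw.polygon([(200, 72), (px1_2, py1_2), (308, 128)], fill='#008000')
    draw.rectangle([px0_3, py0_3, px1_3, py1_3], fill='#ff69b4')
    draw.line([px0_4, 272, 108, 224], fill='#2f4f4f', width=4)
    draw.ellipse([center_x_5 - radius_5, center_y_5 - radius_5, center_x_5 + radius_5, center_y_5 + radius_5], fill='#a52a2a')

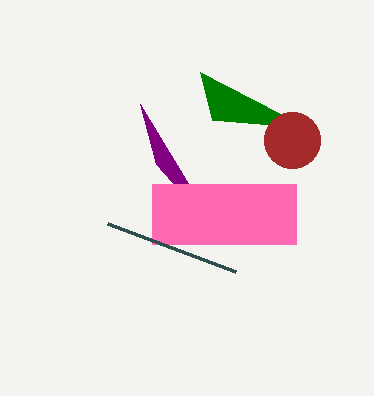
px1_1 = 140; py1_1 = 104; px1_2 = 212; py1_2 = 120; px0_3 = 152; py0_3 = 184; px1_3 = 296; py1_3 = 244; px0_4 = 236; center_x_5 = 292; center_y_5 = 140; radius_5 = 28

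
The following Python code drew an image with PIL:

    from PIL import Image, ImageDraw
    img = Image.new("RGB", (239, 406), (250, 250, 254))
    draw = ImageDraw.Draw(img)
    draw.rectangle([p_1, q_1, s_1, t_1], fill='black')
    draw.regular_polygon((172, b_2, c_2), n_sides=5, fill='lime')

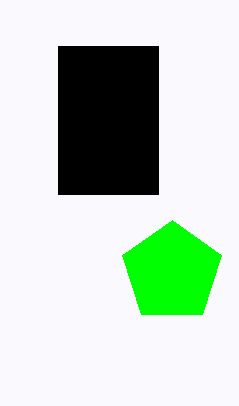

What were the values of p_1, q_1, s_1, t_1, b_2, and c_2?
p_1 = 58
q_1 = 46
s_1 = 158
t_1 = 194
b_2 = 272
c_2 = 52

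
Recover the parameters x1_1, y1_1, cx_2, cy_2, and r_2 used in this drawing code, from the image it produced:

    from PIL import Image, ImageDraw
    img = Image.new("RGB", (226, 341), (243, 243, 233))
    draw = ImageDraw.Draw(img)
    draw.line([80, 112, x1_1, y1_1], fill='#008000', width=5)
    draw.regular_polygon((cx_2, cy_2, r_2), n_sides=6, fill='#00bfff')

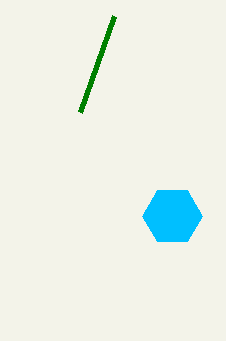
x1_1 = 114; y1_1 = 16; cx_2 = 172; cy_2 = 216; r_2 = 30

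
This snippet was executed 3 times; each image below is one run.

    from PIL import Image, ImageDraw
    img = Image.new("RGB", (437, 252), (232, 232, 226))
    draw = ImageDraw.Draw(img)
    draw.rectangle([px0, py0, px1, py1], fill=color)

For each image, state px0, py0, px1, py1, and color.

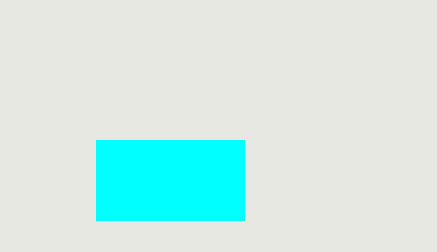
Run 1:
px0 = 96, py0 = 140, px1 = 244, py1 = 220, color = 'cyan'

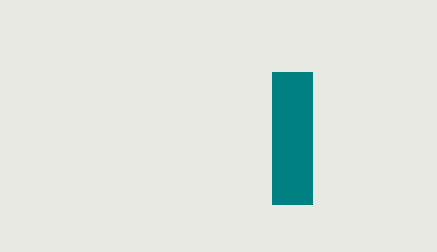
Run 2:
px0 = 272; py0 = 72; px1 = 312; py1 = 204; color = 'teal'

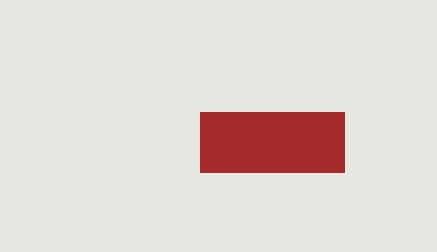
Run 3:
px0 = 200, py0 = 112, px1 = 344, py1 = 172, color = 'brown'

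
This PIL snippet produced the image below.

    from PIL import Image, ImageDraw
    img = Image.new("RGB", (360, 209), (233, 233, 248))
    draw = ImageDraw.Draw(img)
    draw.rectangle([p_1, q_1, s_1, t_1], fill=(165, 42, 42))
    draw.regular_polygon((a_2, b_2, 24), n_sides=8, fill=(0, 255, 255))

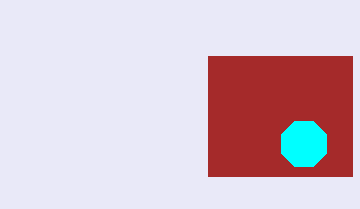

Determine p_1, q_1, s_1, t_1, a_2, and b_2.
p_1 = 208
q_1 = 56
s_1 = 352
t_1 = 176
a_2 = 304
b_2 = 144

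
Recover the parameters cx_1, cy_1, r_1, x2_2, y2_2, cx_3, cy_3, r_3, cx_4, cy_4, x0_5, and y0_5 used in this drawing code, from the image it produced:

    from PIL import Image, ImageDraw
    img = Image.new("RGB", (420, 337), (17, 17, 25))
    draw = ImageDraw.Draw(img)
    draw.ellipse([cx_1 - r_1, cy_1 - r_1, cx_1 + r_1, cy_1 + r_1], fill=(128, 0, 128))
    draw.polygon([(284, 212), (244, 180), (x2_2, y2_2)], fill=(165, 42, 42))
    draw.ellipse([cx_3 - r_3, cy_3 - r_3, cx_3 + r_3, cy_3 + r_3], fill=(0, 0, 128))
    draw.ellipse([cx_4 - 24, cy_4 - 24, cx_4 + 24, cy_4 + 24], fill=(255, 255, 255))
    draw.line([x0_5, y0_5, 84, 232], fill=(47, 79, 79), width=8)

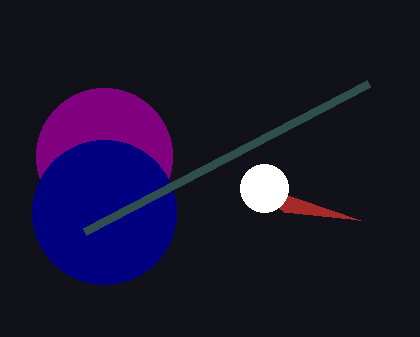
cx_1 = 104, cy_1 = 156, r_1 = 68, x2_2 = 360, y2_2 = 220, cx_3 = 104, cy_3 = 212, r_3 = 72, cx_4 = 264, cy_4 = 188, x0_5 = 368, y0_5 = 84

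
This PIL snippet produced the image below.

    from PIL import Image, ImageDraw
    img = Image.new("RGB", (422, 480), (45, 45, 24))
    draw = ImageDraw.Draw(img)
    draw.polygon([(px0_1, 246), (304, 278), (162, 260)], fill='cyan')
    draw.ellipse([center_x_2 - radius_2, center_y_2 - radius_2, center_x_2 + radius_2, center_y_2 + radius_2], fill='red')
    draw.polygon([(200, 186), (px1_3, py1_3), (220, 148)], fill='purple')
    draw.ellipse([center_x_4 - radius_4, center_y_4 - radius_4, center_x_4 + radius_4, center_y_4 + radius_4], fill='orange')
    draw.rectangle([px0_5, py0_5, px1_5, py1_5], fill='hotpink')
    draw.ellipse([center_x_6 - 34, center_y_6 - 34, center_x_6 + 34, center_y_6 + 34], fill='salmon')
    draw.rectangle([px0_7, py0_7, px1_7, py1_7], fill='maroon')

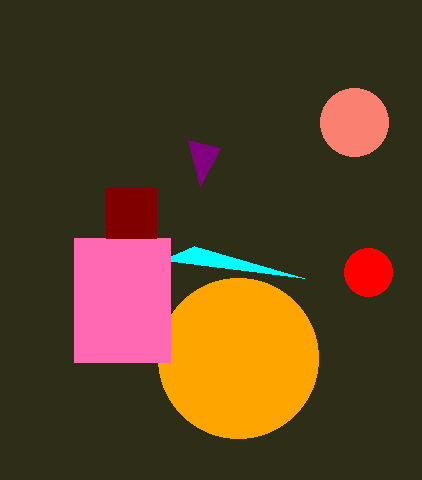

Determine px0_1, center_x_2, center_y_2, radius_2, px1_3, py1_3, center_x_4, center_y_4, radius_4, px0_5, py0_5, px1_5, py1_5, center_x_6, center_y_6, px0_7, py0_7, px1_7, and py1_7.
px0_1 = 194; center_x_2 = 368; center_y_2 = 272; radius_2 = 24; px1_3 = 188; py1_3 = 140; center_x_4 = 238; center_y_4 = 358; radius_4 = 80; px0_5 = 74; py0_5 = 238; px1_5 = 170; py1_5 = 362; center_x_6 = 354; center_y_6 = 122; px0_7 = 106; py0_7 = 188; px1_7 = 156; py1_7 = 238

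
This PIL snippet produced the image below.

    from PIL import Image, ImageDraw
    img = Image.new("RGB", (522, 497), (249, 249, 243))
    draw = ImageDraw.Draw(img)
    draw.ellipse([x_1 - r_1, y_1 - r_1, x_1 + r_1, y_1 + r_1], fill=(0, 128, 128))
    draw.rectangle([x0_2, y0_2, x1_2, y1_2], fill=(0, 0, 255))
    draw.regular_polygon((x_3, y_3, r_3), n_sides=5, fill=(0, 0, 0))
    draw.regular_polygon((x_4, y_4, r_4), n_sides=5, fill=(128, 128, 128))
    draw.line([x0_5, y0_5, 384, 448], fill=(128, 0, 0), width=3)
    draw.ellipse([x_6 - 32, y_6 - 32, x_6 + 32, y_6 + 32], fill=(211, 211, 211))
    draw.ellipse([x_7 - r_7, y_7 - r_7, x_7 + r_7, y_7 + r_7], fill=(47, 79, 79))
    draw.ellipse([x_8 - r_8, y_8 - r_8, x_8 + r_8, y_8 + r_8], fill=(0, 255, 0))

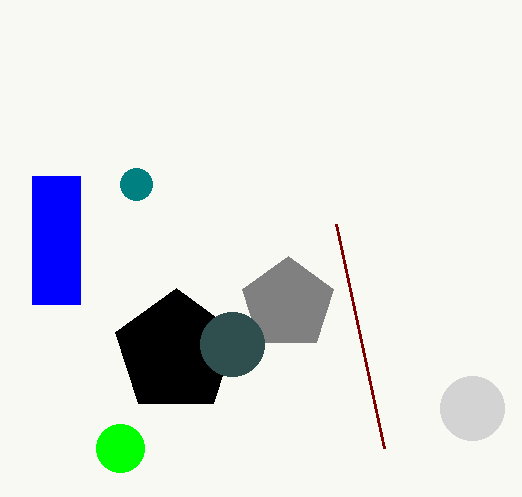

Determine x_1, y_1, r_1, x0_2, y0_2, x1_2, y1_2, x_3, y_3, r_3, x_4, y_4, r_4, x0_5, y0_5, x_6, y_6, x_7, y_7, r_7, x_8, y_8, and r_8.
x_1 = 136; y_1 = 184; r_1 = 16; x0_2 = 32; y0_2 = 176; x1_2 = 80; y1_2 = 304; x_3 = 176; y_3 = 352; r_3 = 64; x_4 = 288; y_4 = 304; r_4 = 48; x0_5 = 336; y0_5 = 224; x_6 = 472; y_6 = 408; x_7 = 232; y_7 = 344; r_7 = 32; x_8 = 120; y_8 = 448; r_8 = 24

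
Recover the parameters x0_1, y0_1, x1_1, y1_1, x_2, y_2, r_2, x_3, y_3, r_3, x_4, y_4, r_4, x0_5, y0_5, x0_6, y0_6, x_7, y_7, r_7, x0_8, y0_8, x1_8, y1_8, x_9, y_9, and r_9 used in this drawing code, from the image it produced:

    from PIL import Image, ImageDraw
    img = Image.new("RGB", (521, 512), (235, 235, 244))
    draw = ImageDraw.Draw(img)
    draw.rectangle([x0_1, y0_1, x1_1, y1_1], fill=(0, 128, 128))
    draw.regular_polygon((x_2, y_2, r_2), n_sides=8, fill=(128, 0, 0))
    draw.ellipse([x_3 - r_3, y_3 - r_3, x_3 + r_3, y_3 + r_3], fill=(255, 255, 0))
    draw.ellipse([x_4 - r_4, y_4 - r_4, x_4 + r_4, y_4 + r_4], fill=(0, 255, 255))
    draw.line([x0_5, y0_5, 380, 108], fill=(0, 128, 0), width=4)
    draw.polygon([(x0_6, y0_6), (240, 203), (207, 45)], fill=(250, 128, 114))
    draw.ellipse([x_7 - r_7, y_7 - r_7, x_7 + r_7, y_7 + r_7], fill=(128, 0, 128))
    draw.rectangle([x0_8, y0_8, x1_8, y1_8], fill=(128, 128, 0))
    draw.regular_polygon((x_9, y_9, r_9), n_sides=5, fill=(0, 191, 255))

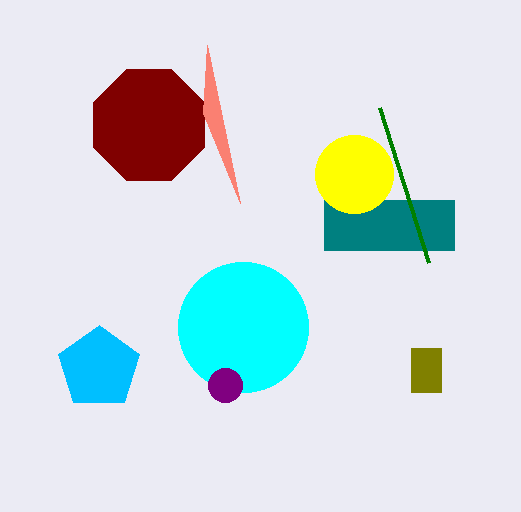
x0_1 = 324, y0_1 = 200, x1_1 = 454, y1_1 = 250, x_2 = 149, y_2 = 125, r_2 = 60, x_3 = 354, y_3 = 174, r_3 = 39, x_4 = 243, y_4 = 327, r_4 = 65, x0_5 = 429, y0_5 = 263, x0_6 = 203, y0_6 = 113, x_7 = 225, y_7 = 385, r_7 = 17, x0_8 = 411, y0_8 = 348, x1_8 = 441, y1_8 = 392, x_9 = 99, y_9 = 368, r_9 = 43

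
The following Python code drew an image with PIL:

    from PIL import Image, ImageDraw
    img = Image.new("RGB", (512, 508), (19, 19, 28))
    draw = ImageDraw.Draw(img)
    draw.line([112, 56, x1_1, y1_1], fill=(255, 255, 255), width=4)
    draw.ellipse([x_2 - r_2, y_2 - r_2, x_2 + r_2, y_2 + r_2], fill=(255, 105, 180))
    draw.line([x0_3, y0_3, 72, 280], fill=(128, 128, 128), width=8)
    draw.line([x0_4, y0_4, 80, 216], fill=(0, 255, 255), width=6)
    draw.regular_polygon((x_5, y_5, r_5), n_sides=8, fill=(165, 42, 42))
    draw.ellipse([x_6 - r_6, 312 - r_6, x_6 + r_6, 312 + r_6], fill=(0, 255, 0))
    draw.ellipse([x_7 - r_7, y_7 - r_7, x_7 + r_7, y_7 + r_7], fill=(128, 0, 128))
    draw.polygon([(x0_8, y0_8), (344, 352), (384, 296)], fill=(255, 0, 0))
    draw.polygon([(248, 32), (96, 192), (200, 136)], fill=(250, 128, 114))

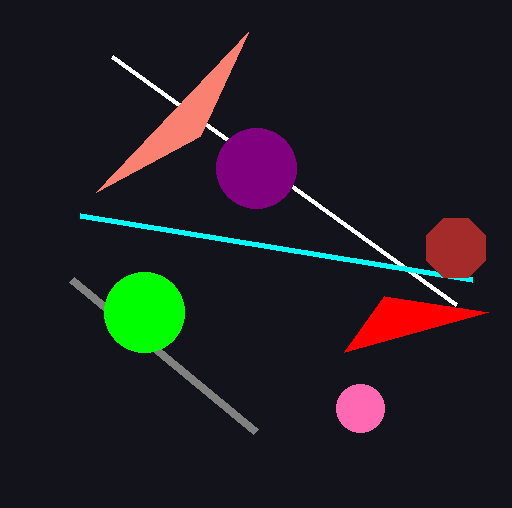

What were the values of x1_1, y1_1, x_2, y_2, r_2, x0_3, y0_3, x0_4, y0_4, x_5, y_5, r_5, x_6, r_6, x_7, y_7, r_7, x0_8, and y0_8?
x1_1 = 456, y1_1 = 304, x_2 = 360, y_2 = 408, r_2 = 24, x0_3 = 256, y0_3 = 432, x0_4 = 472, y0_4 = 280, x_5 = 456, y_5 = 248, r_5 = 32, x_6 = 144, r_6 = 40, x_7 = 256, y_7 = 168, r_7 = 40, x0_8 = 488, y0_8 = 312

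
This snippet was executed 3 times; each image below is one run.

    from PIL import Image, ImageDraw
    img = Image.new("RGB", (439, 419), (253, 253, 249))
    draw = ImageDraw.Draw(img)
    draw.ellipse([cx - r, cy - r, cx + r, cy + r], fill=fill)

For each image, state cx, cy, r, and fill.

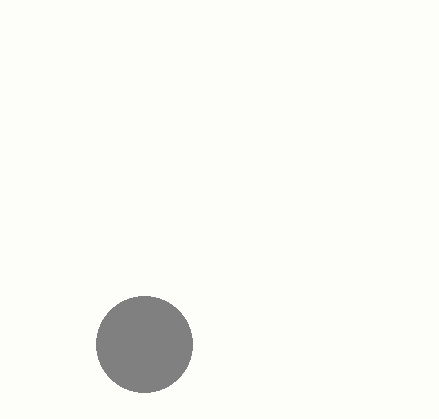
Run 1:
cx = 144; cy = 344; r = 48; fill = 'gray'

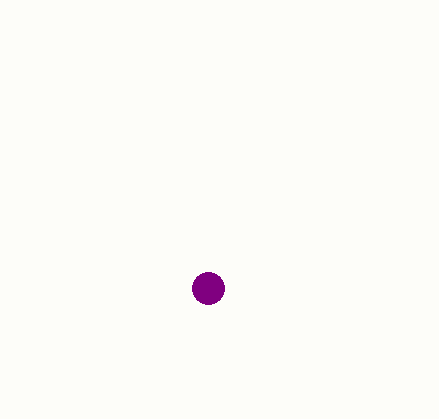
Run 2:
cx = 208, cy = 288, r = 16, fill = 'purple'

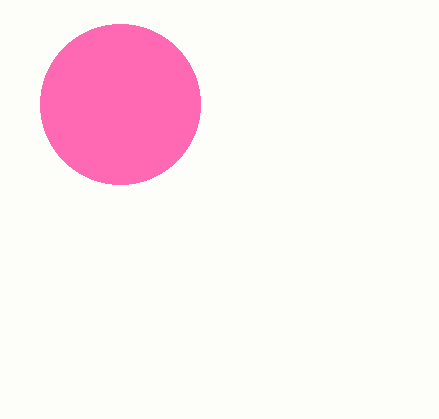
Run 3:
cx = 120, cy = 104, r = 80, fill = 'hotpink'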